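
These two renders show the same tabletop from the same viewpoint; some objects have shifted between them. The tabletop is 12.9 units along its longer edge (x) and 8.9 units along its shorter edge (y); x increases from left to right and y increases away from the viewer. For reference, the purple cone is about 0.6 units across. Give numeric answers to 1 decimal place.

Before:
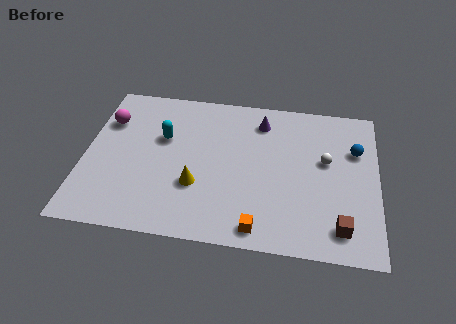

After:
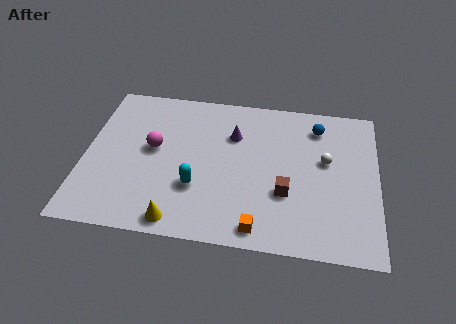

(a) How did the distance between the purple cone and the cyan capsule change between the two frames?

-1.0

The distance was about 4.6 in the first image and 3.6 in the second, so they moved 1.0 units closer together.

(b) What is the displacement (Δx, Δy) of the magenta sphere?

(2.1, -1.4)

The magenta sphere started near (0.9, 6.3) and ended near (3.0, 4.9).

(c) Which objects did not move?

the orange cube and the white sphere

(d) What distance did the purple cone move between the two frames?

1.6

From (7.7, 7.2) to (6.5, 6.2), the purple cone covered √(1.2² + 1.0²) ≈ 1.6 units.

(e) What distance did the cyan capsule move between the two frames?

3.1

The cyan capsule moved from about (3.4, 5.6) to (5.0, 2.9), a distance of √(1.6² + 2.7²) ≈ 3.1.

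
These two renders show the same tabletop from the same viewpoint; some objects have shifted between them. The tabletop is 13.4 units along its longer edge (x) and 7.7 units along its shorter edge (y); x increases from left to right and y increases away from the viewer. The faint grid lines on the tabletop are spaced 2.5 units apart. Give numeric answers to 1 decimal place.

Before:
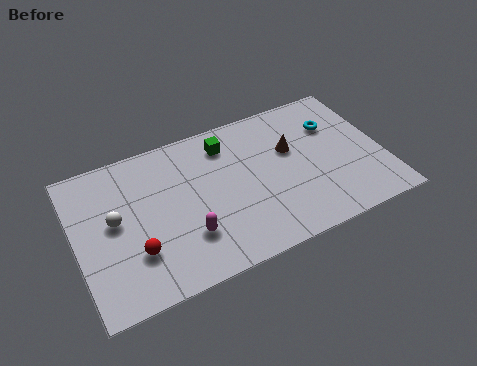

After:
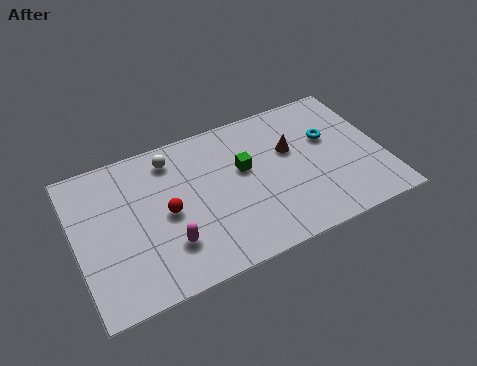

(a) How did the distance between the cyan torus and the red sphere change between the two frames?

-2.2

Before: roughly 9.6 units apart; after: 7.4. That's 2.2 units closer together.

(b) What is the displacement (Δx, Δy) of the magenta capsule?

(-0.8, -0.1)

The magenta capsule started near (4.6, 2.2) and ended near (3.8, 2.1).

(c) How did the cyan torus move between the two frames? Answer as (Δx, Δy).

(-0.3, -0.6)

The cyan torus was at about (11.5, 5.4) and moved to about (11.2, 4.8).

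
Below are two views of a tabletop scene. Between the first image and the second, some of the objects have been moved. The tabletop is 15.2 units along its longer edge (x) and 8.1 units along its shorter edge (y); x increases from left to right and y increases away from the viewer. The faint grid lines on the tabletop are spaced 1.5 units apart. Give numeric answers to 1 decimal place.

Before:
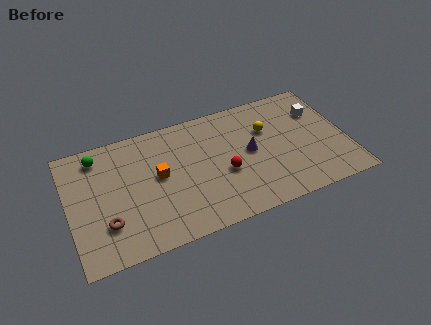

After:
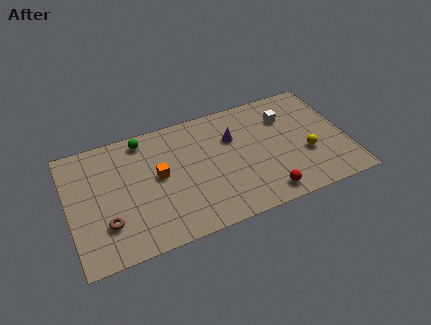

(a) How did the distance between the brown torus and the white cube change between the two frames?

-1.7

They were about 12.5 units apart before and 10.8 after — 1.7 units closer together.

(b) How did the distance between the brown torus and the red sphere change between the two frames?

+2.0

The distance was about 6.6 in the first image and 8.6 in the second, so they moved 2.0 units further apart.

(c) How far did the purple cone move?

1.5

From (9.9, 4.2) to (9.1, 5.5), the purple cone covered √(0.8² + 1.3²) ≈ 1.5 units.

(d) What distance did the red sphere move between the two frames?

3.0

The red sphere moved from about (8.4, 3.3) to (10.4, 1.1), a distance of √(2.0² + 2.2²) ≈ 3.0.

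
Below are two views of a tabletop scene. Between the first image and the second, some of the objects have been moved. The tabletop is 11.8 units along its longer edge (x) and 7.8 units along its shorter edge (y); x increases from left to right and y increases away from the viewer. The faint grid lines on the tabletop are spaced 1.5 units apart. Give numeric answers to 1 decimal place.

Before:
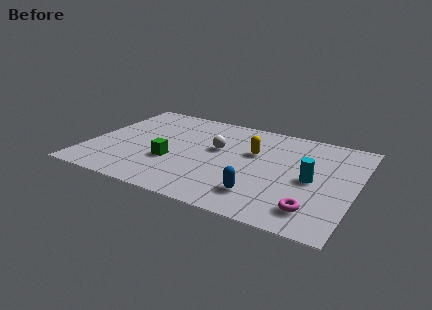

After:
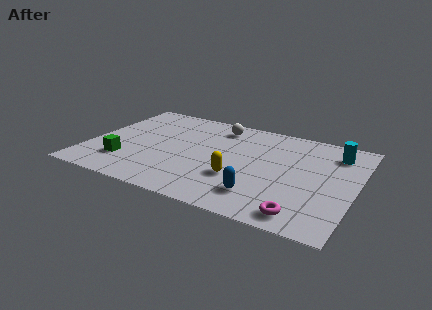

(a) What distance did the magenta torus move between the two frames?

0.6

From (10.2, 1.5) to (9.8, 1.0), the magenta torus covered √(0.4² + 0.5²) ≈ 0.6 units.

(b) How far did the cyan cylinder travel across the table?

2.6

The cyan cylinder was near (9.9, 3.7) before and (10.7, 6.2) after, so it travelled √(0.8² + 2.5²) ≈ 2.6 units.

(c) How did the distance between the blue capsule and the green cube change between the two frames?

+1.9

Before: roughly 4.2 units apart; after: 6.1. That's 1.9 units further apart.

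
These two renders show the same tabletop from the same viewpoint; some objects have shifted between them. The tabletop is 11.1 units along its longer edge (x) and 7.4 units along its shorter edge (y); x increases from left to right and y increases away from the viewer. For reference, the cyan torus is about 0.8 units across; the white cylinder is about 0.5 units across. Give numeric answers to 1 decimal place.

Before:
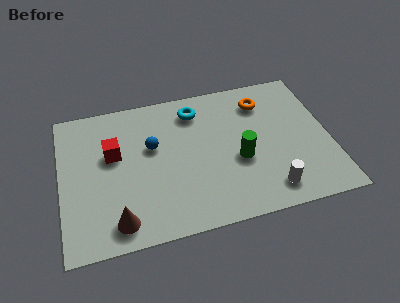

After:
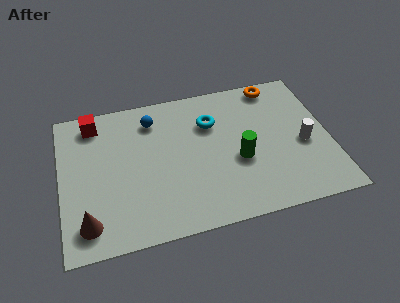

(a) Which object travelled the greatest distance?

the white cylinder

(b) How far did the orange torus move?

1.0

The orange torus was near (8.5, 5.8) before and (9.1, 6.6) after, so it travelled √(0.6² + 0.8²) ≈ 1.0 units.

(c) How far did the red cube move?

1.9

The red cube moved from about (2.2, 4.5) to (1.5, 6.3), a distance of √(0.7² + 1.8²) ≈ 1.9.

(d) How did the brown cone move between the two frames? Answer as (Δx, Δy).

(-1.2, 0.2)

From the two frames, the brown cone sits at roughly (2.2, 1.1) before and (1.0, 1.3) after.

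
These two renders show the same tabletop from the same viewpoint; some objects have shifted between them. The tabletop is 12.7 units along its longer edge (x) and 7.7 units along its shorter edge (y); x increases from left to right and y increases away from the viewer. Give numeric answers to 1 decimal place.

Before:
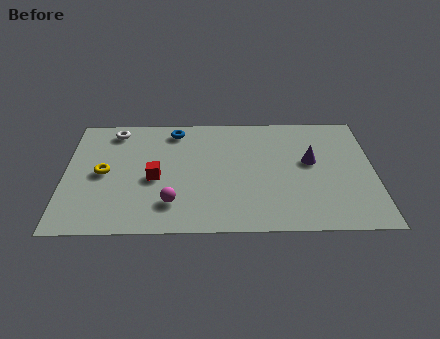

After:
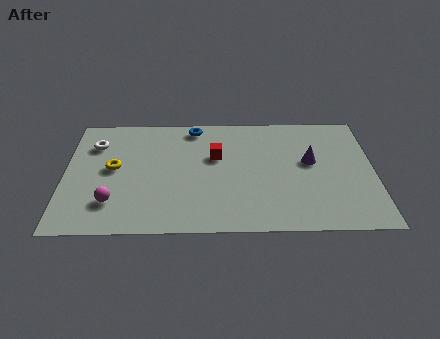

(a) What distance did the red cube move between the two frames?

2.9

The red cube moved from about (3.7, 3.4) to (6.2, 4.8), a distance of √(2.5² + 1.4²) ≈ 2.9.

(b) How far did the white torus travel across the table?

1.2

The white torus moved from about (2.0, 6.6) to (1.2, 5.7), a distance of √(0.8² + 0.9²) ≈ 1.2.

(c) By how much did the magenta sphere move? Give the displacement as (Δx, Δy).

(-2.4, 0.1)

The magenta sphere was at about (4.4, 1.8) and moved to about (2.0, 1.9).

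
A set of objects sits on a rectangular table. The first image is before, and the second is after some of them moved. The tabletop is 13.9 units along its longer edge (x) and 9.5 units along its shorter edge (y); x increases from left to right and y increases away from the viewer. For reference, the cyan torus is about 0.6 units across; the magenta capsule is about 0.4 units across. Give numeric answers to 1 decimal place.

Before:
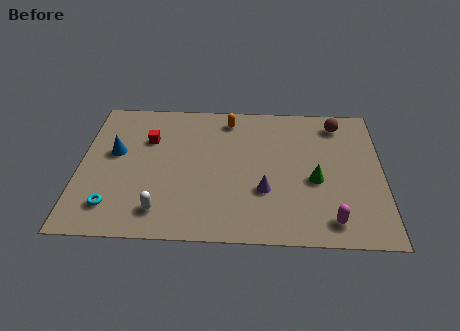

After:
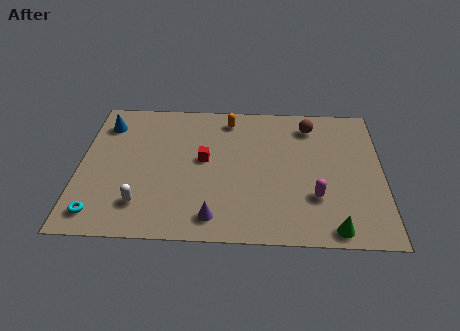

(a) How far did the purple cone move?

2.9

The purple cone moved from about (8.5, 3.2) to (6.2, 1.4), a distance of √(2.3² + 1.8²) ≈ 2.9.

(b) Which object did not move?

the orange capsule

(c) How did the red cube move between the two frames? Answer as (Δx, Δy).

(2.6, -1.3)

The red cube was at about (3.1, 6.5) and moved to about (5.7, 5.2).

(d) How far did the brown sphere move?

1.3

The brown sphere was near (11.9, 8.0) before and (10.6, 7.8) after, so it travelled √(1.3² + 0.2²) ≈ 1.3 units.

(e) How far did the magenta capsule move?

1.7

From (11.5, 1.4) to (10.8, 2.9), the magenta capsule covered √(0.7² + 1.5²) ≈ 1.7 units.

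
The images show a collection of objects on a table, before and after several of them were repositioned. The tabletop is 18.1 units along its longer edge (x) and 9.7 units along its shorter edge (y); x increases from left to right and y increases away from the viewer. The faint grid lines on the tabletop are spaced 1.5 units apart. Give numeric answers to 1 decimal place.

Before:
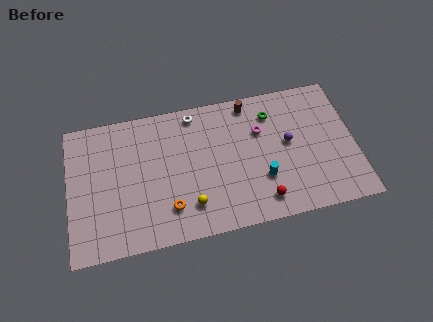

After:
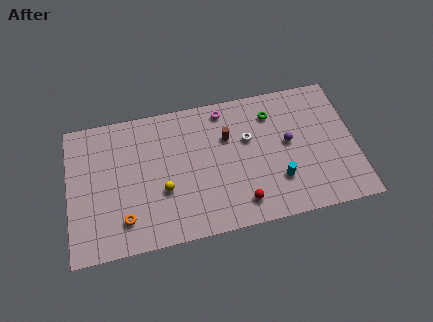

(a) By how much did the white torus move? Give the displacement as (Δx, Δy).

(3.3, -2.5)

The white torus started near (8.1, 8.6) and ended near (11.4, 6.1).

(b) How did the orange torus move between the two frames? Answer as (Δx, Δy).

(-2.8, -0.2)

The orange torus started near (6.2, 2.3) and ended near (3.4, 2.1).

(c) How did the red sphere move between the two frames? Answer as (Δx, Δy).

(-1.3, 0.1)

The red sphere started near (12.0, 1.6) and ended near (10.7, 1.7).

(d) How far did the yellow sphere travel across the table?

2.1

The yellow sphere was near (7.5, 2.2) before and (5.9, 3.6) after, so it travelled √(1.6² + 1.4²) ≈ 2.1 units.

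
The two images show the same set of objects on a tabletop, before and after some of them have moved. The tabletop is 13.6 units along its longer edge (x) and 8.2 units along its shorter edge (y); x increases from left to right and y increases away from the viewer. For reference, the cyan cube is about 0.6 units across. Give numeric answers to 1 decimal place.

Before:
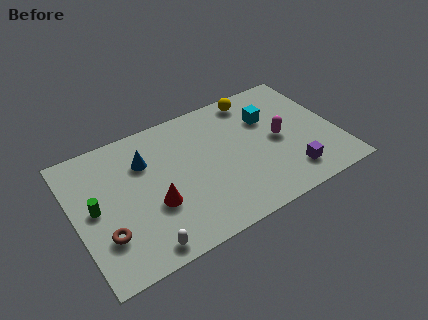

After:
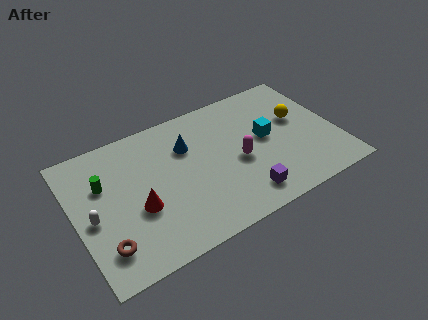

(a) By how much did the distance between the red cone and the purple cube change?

-1.5

Before: roughly 7.0 units apart; after: 5.5. That's 1.5 units closer together.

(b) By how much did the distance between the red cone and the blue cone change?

+1.0

They were about 2.8 units apart before and 3.8 after — 1.0 units further apart.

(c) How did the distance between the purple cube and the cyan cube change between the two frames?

-0.6

They were about 4.0 units apart before and 3.4 after — 0.6 units closer together.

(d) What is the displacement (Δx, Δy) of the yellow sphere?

(2.0, -2.3)

From the two frames, the yellow sphere sits at roughly (9.8, 7.2) before and (11.8, 4.9) after.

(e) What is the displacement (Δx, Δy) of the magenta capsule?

(-2.2, -0.4)

The magenta capsule started near (10.6, 4.0) and ended near (8.4, 3.6).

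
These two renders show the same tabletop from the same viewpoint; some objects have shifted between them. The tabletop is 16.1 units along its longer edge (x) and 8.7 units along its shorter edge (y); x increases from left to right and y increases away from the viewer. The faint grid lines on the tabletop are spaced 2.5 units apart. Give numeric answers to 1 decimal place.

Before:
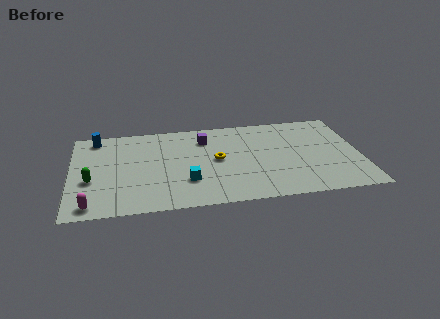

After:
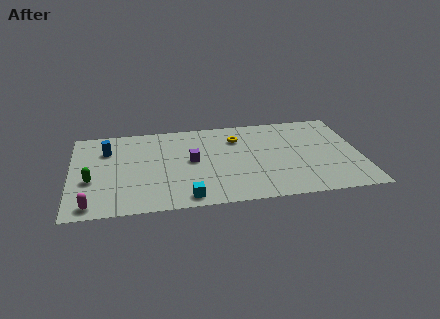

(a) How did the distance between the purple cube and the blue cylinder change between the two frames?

-1.2

The distance was about 6.2 in the first image and 5.0 in the second, so they moved 1.2 units closer together.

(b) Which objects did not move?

the magenta capsule and the green capsule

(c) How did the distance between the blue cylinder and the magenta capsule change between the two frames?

-1.2

Before: roughly 6.6 units apart; after: 5.4. That's 1.2 units closer together.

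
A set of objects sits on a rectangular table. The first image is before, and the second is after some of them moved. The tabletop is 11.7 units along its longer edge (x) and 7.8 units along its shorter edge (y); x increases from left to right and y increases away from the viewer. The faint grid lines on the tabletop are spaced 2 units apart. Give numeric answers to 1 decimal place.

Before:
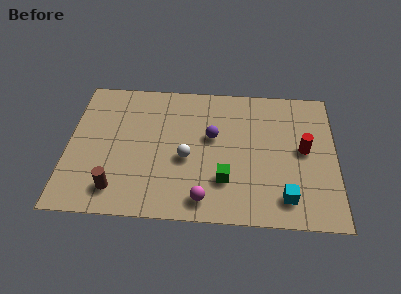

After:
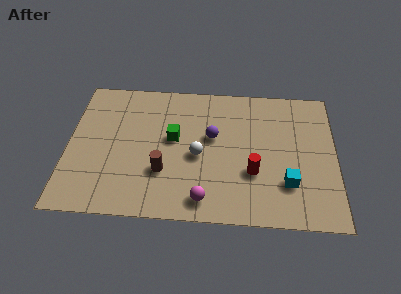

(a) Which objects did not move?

the magenta sphere and the purple sphere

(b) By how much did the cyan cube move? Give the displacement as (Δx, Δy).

(0.1, 0.8)

The cyan cube was at about (9.5, 1.4) and moved to about (9.6, 2.2).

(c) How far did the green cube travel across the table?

3.2

The green cube moved from about (6.9, 2.2) to (4.6, 4.4), a distance of √(2.3² + 2.2²) ≈ 3.2.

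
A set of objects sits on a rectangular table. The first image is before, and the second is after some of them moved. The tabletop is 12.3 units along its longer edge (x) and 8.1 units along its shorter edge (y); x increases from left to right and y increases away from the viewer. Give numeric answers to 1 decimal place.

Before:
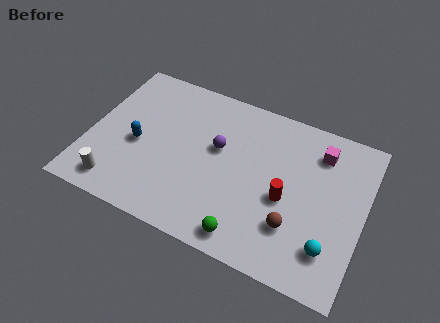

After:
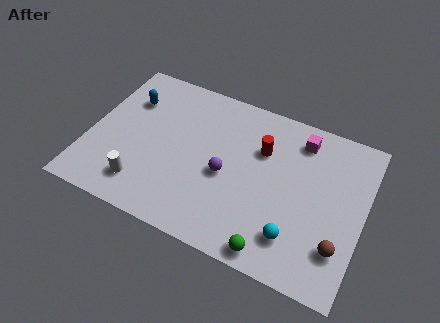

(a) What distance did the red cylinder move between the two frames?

2.4

The red cylinder moved from about (8.9, 3.5) to (7.6, 5.5), a distance of √(1.3² + 2.0²) ≈ 2.4.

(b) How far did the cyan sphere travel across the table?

1.5

The cyan sphere was near (11.0, 1.9) before and (9.5, 1.8) after, so it travelled √(1.5² + 0.1²) ≈ 1.5 units.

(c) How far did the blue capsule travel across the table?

2.3

The blue capsule was near (2.2, 3.6) before and (1.5, 5.8) after, so it travelled √(0.7² + 2.2²) ≈ 2.3 units.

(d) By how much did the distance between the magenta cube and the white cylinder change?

-1.7

The distance was about 10.0 in the first image and 8.3 in the second, so they moved 1.7 units closer together.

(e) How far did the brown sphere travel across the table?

2.0

The brown sphere moved from about (9.4, 2.3) to (11.4, 2.1), a distance of √(2.0² + 0.2²) ≈ 2.0.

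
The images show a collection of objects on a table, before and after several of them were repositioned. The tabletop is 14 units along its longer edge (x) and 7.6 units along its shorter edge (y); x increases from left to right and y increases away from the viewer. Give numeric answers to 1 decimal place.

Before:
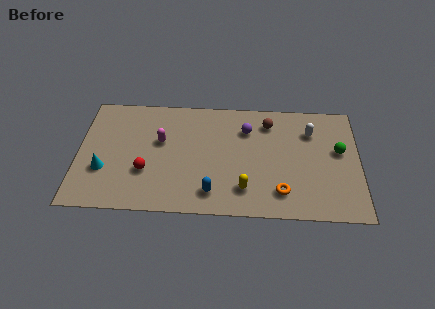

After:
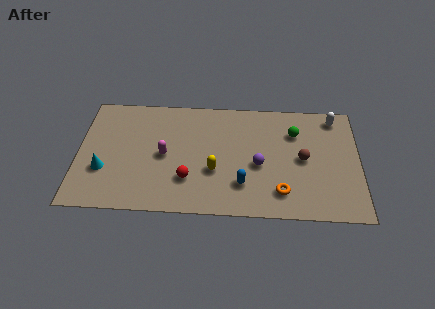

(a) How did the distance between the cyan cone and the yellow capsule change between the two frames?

-1.6

They were about 7.1 units apart before and 5.5 after — 1.6 units closer together.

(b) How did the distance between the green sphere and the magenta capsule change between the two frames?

-2.2

They were about 8.9 units apart before and 6.7 after — 2.2 units closer together.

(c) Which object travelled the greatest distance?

the brown sphere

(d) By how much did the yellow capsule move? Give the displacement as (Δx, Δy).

(-1.5, 1.1)

From the two frames, the yellow capsule sits at roughly (8.3, 1.7) before and (6.8, 2.8) after.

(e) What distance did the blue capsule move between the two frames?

1.6

From (6.7, 1.4) to (8.2, 2.0), the blue capsule covered √(1.5² + 0.6²) ≈ 1.6 units.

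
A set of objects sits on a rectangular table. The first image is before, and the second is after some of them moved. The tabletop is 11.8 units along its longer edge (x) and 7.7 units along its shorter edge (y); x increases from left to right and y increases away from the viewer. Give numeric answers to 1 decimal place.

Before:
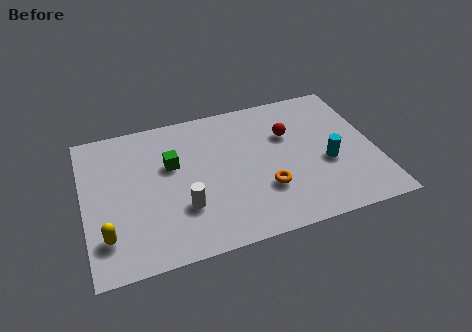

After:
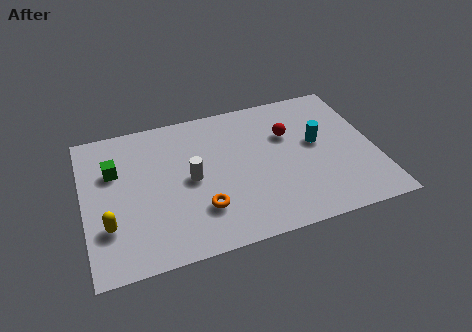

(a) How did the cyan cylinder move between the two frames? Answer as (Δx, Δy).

(-0.3, 1.2)

The cyan cylinder was at about (9.8, 3.1) and moved to about (9.5, 4.3).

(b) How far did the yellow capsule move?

0.5

The yellow capsule was near (0.8, 1.8) before and (0.9, 2.3) after, so it travelled √(0.1² + 0.5²) ≈ 0.5 units.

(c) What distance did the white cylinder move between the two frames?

1.5

The white cylinder moved from about (3.9, 2.4) to (4.3, 3.8), a distance of √(0.4² + 1.4²) ≈ 1.5.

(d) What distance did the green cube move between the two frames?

2.3

From (3.6, 4.8) to (1.3, 5.1), the green cube covered √(2.3² + 0.3²) ≈ 2.3 units.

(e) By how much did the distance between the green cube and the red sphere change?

+2.3

The distance was about 4.8 in the first image and 7.1 in the second, so they moved 2.3 units further apart.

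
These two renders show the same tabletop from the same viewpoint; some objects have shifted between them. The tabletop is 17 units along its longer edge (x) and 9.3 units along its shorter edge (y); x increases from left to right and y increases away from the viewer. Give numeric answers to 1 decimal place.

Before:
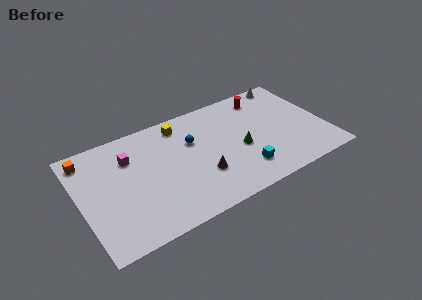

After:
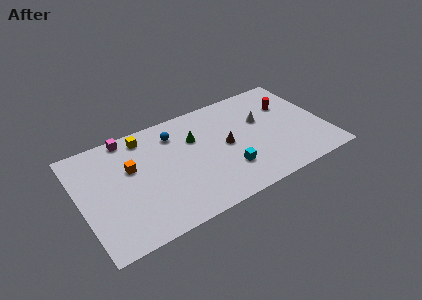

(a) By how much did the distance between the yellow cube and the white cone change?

+0.4

The distance was about 7.9 in the first image and 8.3 in the second, so they moved 0.4 units further apart.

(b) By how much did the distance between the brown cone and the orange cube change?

-2.2

Before: roughly 8.8 units apart; after: 6.6. That's 2.2 units closer together.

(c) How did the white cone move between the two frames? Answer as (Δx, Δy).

(-2.4, -2.7)

The white cone started near (15.2, 8.5) and ended near (12.8, 5.8).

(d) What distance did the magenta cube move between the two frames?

1.8

The magenta cube moved from about (3.6, 6.7) to (3.7, 8.5), a distance of √(0.1² + 1.8²) ≈ 1.8.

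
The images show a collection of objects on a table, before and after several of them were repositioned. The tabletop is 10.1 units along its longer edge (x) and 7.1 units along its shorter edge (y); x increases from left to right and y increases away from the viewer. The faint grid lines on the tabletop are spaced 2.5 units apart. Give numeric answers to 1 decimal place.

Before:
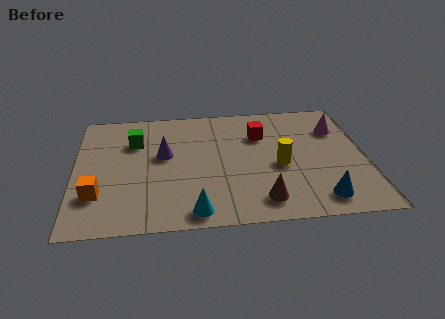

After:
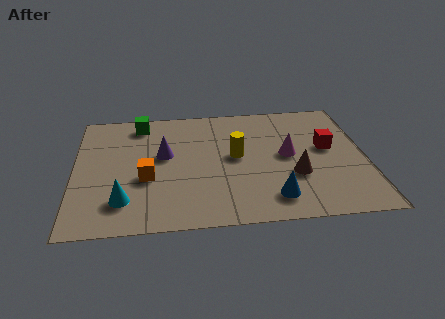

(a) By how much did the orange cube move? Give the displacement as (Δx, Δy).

(1.7, 0.8)

The orange cube started near (0.8, 2.0) and ended near (2.5, 2.8).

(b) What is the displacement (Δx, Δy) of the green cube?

(0.2, 1.1)

The green cube was at about (2.1, 5.0) and moved to about (2.3, 6.1).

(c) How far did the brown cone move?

1.8

From (6.4, 1.2) to (7.6, 2.5), the brown cone covered √(1.2² + 1.3²) ≈ 1.8 units.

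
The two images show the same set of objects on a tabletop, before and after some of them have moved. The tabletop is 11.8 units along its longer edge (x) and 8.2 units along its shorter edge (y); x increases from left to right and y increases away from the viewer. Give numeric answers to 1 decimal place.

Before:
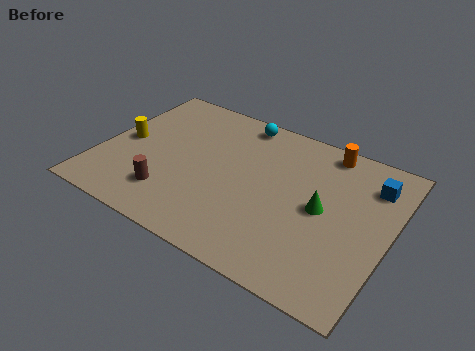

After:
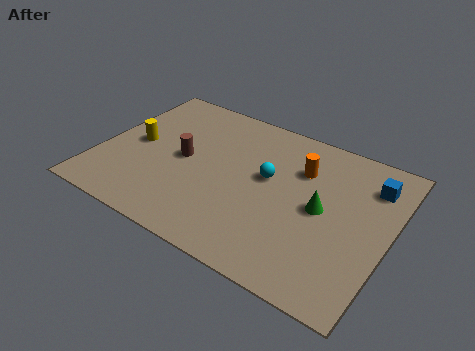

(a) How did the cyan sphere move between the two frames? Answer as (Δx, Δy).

(1.6, -2.6)

The cyan sphere started near (5.2, 7.3) and ended near (6.8, 4.7).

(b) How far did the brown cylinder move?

2.2

The brown cylinder moved from about (3.2, 1.9) to (3.4, 4.1), a distance of √(0.2² + 2.2²) ≈ 2.2.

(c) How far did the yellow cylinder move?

0.5

The yellow cylinder moved from about (0.9, 4.0) to (1.4, 4.1), a distance of √(0.5² + 0.1²) ≈ 0.5.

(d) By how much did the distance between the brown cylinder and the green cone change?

-0.6

They were about 6.3 units apart before and 5.7 after — 0.6 units closer together.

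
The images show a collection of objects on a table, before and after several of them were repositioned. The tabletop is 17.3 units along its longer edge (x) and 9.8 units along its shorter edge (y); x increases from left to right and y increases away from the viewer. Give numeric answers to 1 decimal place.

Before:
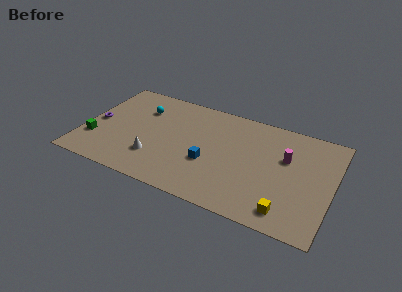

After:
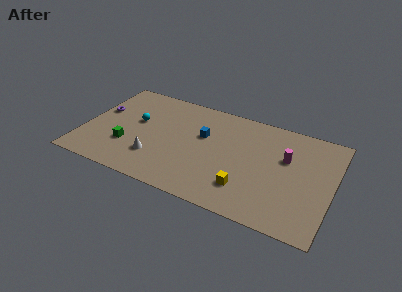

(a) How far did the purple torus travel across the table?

1.2

From (0.8, 4.7) to (0.9, 5.9), the purple torus covered √(0.1² + 1.2²) ≈ 1.2 units.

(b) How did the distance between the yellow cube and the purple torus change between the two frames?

-2.8

They were about 14.1 units apart before and 11.3 after — 2.8 units closer together.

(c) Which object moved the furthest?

the yellow cube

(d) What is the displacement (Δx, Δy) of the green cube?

(2.3, 0.2)

From the two frames, the green cube sits at roughly (0.9, 2.9) before and (3.2, 3.1) after.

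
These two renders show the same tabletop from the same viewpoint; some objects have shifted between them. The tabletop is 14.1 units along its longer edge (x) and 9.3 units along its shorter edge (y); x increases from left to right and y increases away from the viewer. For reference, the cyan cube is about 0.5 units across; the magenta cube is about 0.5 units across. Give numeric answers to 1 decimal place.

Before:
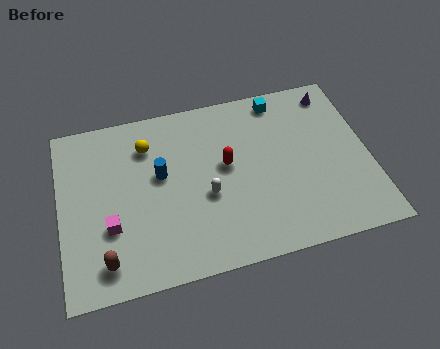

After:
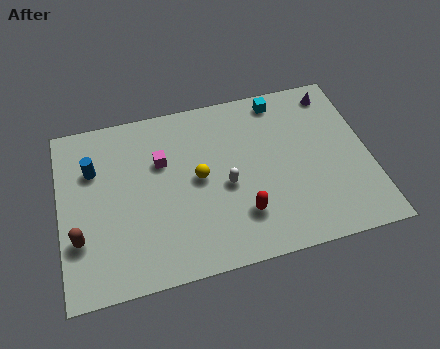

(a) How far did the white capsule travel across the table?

0.9

The white capsule moved from about (6.6, 3.8) to (7.5, 4.1), a distance of √(0.9² + 0.3²) ≈ 0.9.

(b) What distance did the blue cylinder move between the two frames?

3.2

From (4.6, 5.4) to (1.6, 6.4), the blue cylinder covered √(3.0² + 1.0²) ≈ 3.2 units.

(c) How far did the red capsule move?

2.8

From (7.6, 5.2) to (8.1, 2.4), the red capsule covered √(0.5² + 2.8²) ≈ 2.8 units.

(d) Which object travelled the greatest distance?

the magenta cube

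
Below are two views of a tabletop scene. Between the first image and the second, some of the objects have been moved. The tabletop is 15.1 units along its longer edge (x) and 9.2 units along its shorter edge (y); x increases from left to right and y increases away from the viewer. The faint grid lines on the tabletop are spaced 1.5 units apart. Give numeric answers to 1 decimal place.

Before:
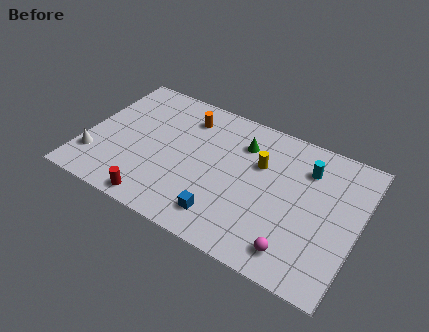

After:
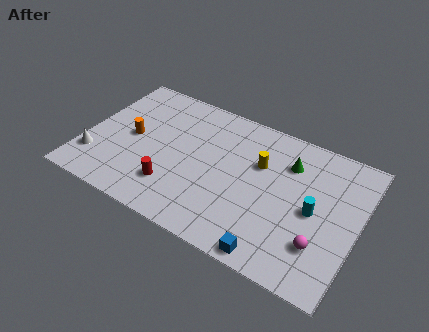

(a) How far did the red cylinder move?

1.6

The red cylinder was near (4.5, 0.9) before and (5.2, 2.3) after, so it travelled √(0.7² + 1.4²) ≈ 1.6 units.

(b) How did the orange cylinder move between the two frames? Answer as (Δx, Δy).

(-2.7, -2.7)

The orange cylinder was at about (5.2, 7.3) and moved to about (2.5, 4.6).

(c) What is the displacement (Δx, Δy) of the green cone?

(2.6, -0.1)

The green cone was at about (8.4, 6.9) and moved to about (11.0, 6.8).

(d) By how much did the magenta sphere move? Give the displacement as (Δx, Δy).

(1.2, 1.0)

From the two frames, the magenta sphere sits at roughly (12.1, 1.5) before and (13.3, 2.5) after.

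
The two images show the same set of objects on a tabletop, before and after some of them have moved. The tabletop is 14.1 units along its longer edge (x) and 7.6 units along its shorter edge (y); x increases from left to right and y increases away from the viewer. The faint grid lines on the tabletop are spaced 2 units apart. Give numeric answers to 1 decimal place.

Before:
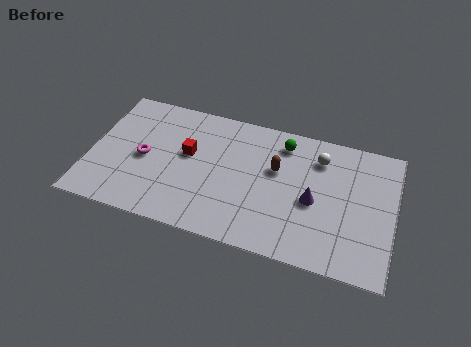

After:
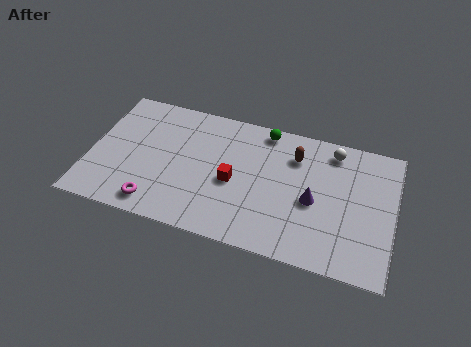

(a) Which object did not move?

the purple cone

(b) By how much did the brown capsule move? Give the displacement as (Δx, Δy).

(0.8, 1.0)

The brown capsule started near (8.6, 4.7) and ended near (9.4, 5.7).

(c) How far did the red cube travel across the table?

2.4

From (4.5, 4.4) to (6.7, 3.4), the red cube covered √(2.2² + 1.0²) ≈ 2.4 units.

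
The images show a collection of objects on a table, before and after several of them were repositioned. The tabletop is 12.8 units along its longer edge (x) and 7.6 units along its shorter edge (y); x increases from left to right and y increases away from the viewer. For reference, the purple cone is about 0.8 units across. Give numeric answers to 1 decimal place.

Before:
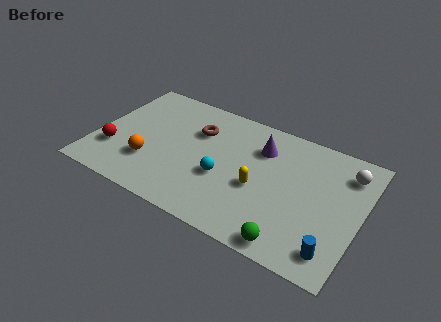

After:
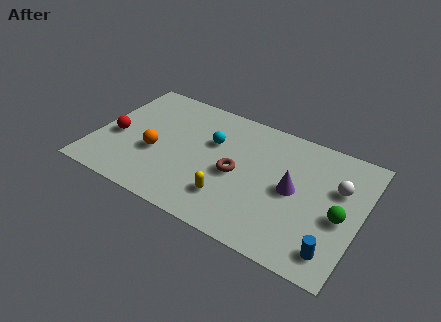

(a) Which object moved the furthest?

the green sphere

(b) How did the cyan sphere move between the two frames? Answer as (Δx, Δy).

(-0.8, 1.9)

From the two frames, the cyan sphere sits at roughly (6.3, 3.0) before and (5.5, 4.9) after.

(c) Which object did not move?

the blue cylinder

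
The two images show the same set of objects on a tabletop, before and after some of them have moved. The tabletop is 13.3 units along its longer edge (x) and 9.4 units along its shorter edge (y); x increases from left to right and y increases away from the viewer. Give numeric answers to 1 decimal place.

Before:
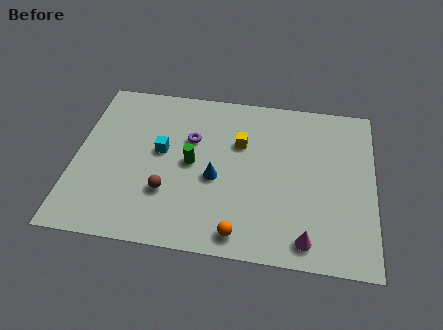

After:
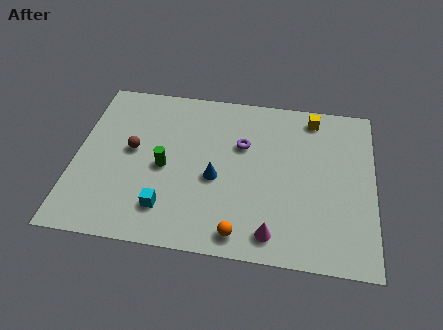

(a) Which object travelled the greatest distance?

the yellow cube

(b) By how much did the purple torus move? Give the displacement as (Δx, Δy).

(2.3, 0.0)

The purple torus started near (5.1, 6.1) and ended near (7.4, 6.1).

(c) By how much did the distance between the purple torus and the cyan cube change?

+3.6

They were about 1.6 units apart before and 5.2 after — 3.6 units further apart.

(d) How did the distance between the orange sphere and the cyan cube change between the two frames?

-2.1

They were about 5.5 units apart before and 3.4 after — 2.1 units closer together.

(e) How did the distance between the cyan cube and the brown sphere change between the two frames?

+1.2

The distance was about 2.3 in the first image and 3.5 in the second, so they moved 1.2 units further apart.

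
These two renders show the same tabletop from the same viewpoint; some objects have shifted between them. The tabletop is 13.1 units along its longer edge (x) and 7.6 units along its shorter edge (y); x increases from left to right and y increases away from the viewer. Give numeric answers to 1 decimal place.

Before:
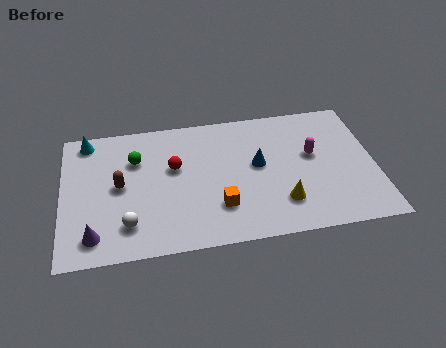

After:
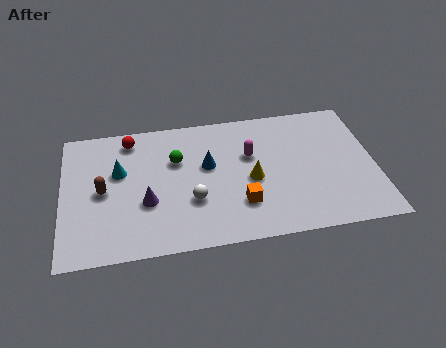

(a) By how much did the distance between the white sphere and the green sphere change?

-1.1

Before: roughly 3.6 units apart; after: 2.5. That's 1.1 units closer together.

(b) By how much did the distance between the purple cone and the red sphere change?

-1.0

The distance was about 4.7 in the first image and 3.7 in the second, so they moved 1.0 units closer together.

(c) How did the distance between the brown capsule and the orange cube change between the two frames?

+1.4

They were about 4.5 units apart before and 5.9 after — 1.4 units further apart.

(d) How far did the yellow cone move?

1.9

The yellow cone was near (9.1, 1.9) before and (7.9, 3.4) after, so it travelled √(1.2² + 1.5²) ≈ 1.9 units.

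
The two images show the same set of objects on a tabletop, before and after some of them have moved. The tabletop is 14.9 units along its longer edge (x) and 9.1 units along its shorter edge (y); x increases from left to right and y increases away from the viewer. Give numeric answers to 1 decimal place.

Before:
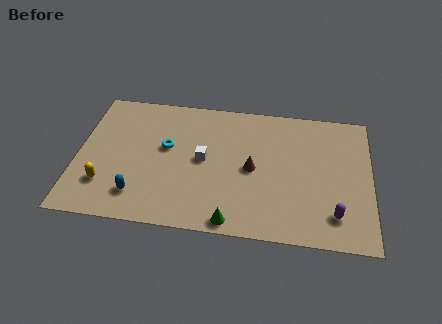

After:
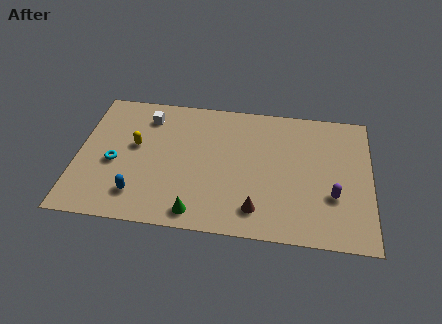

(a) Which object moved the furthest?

the white cube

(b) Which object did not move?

the blue capsule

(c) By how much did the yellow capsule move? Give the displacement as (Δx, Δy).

(1.4, 2.8)

The yellow capsule started near (1.5, 2.4) and ended near (2.9, 5.2).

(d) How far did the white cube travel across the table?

4.0

The white cube was near (6.4, 4.7) before and (3.4, 7.3) after, so it travelled √(3.0² + 2.6²) ≈ 4.0 units.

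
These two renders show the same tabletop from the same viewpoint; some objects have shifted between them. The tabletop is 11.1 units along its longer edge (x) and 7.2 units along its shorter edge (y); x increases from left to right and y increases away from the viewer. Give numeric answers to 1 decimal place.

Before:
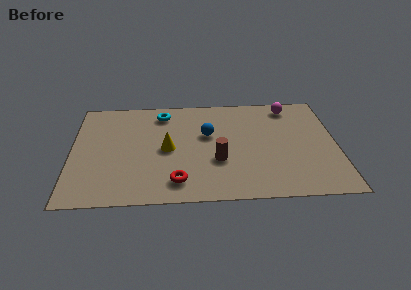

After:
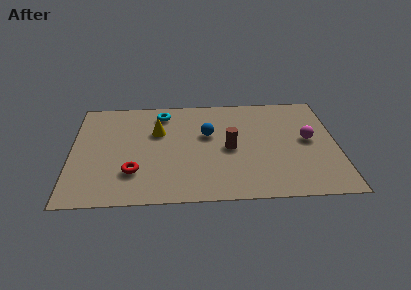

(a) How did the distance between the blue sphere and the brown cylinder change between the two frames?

-0.5

The distance was about 1.8 in the first image and 1.3 in the second, so they moved 0.5 units closer together.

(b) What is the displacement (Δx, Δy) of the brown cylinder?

(0.5, 0.8)

The brown cylinder was at about (6.1, 2.6) and moved to about (6.6, 3.4).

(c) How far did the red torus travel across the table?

1.9

The red torus was near (4.4, 1.3) before and (2.6, 2.0) after, so it travelled √(1.8² + 0.7²) ≈ 1.9 units.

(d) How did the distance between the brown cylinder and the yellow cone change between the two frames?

+1.0

They were about 2.3 units apart before and 3.3 after — 1.0 units further apart.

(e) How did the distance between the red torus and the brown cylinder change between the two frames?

+2.1

The distance was about 2.1 in the first image and 4.2 in the second, so they moved 2.1 units further apart.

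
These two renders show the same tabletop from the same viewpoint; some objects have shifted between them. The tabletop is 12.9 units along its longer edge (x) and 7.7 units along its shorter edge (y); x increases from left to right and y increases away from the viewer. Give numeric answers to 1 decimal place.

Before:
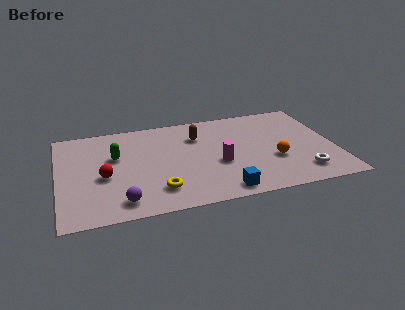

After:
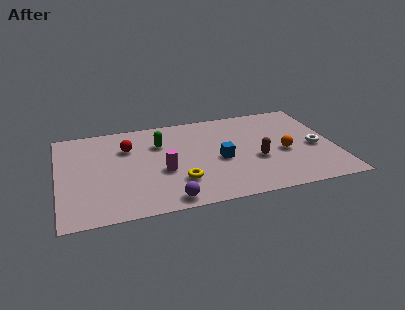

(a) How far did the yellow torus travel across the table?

1.1

The yellow torus moved from about (4.5, 1.7) to (5.5, 2.1), a distance of √(1.0² + 0.4²) ≈ 1.1.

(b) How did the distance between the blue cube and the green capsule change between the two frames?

-2.7

They were about 6.1 units apart before and 3.4 after — 2.7 units closer together.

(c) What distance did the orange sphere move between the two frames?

0.7

The orange sphere was near (10.0, 2.8) before and (10.5, 3.3) after, so it travelled √(0.5² + 0.5²) ≈ 0.7 units.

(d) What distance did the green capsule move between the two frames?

2.2

The green capsule moved from about (2.7, 4.8) to (4.8, 5.4), a distance of √(2.1² + 0.6²) ≈ 2.2.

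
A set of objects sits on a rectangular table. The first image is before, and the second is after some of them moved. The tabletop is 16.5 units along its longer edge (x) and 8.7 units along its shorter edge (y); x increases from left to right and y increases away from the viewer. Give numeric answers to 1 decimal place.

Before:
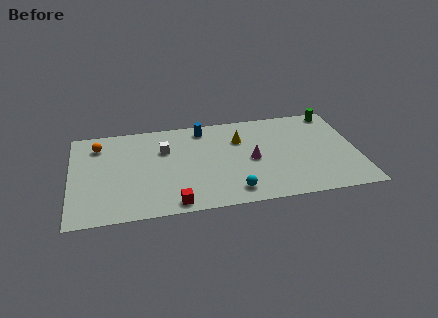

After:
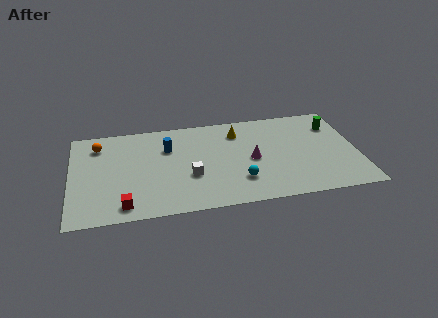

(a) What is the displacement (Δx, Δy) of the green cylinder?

(-0.1, -1.3)

The green cylinder started near (15.4, 7.8) and ended near (15.3, 6.5).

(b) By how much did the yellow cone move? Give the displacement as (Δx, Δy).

(-0.1, 0.7)

The yellow cone was at about (9.8, 6.1) and moved to about (9.7, 6.8).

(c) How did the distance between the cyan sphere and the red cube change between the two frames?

+3.3

Before: roughly 3.4 units apart; after: 6.7. That's 3.3 units further apart.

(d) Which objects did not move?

the magenta cone and the orange sphere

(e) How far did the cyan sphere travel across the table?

1.0

The cyan sphere moved from about (9.2, 1.4) to (9.6, 2.3), a distance of √(0.4² + 0.9²) ≈ 1.0.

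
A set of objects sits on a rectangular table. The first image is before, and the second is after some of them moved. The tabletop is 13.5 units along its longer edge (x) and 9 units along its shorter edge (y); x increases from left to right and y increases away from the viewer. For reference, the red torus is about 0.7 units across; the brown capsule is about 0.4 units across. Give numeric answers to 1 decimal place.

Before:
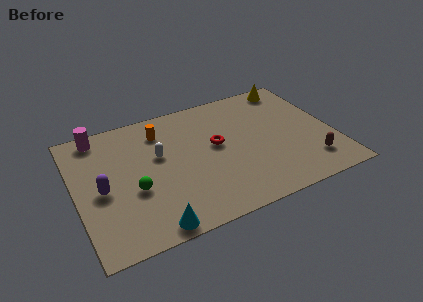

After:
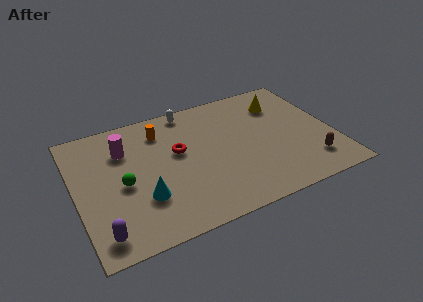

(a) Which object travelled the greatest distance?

the white capsule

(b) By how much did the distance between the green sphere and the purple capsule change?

+1.4

They were about 1.7 units apart before and 3.1 after — 1.4 units further apart.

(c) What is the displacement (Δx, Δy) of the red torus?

(-2.0, 0.3)

From the two frames, the red torus sits at roughly (7.4, 5.0) before and (5.4, 5.3) after.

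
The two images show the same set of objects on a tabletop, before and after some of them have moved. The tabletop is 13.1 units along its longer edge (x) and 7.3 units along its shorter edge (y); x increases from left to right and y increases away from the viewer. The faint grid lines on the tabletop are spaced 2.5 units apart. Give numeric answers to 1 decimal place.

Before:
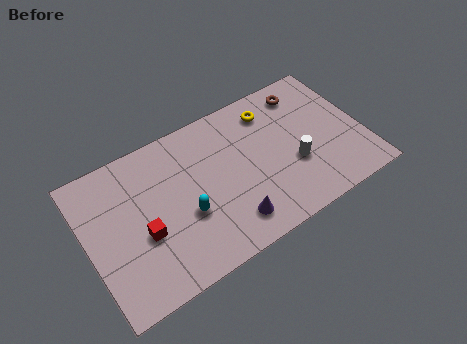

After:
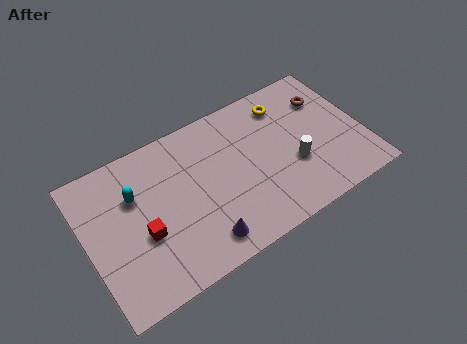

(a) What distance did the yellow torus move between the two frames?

0.7

From (9.1, 5.9) to (9.8, 5.9), the yellow torus covered √(0.7² + 0.0²) ≈ 0.7 units.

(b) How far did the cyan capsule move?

3.0

From (4.5, 2.8) to (2.4, 4.9), the cyan capsule covered √(2.1² + 2.1²) ≈ 3.0 units.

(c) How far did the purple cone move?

1.4

From (6.4, 1.4) to (5.0, 1.2), the purple cone covered √(1.4² + 0.2²) ≈ 1.4 units.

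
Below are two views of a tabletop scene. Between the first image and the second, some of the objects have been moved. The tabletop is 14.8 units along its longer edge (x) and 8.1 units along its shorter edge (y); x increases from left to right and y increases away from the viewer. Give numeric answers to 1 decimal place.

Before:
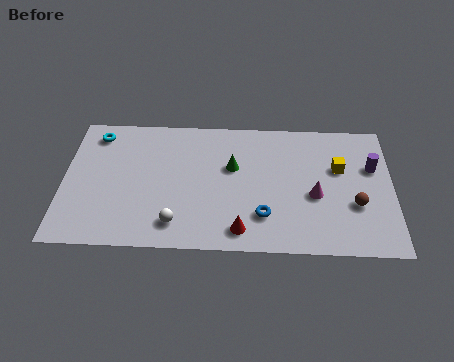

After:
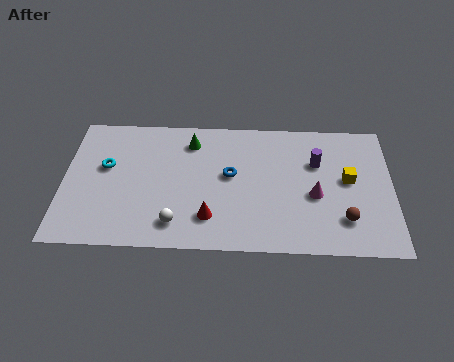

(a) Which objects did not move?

the white sphere and the magenta cone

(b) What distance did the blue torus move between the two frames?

2.8

From (9.0, 2.1) to (7.5, 4.5), the blue torus covered √(1.5² + 2.4²) ≈ 2.8 units.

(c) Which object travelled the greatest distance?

the blue torus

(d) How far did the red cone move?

1.6

From (8.0, 1.2) to (6.6, 1.9), the red cone covered √(1.4² + 0.7²) ≈ 1.6 units.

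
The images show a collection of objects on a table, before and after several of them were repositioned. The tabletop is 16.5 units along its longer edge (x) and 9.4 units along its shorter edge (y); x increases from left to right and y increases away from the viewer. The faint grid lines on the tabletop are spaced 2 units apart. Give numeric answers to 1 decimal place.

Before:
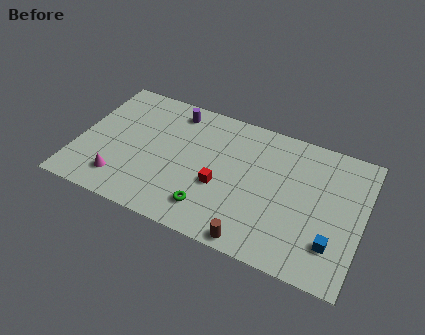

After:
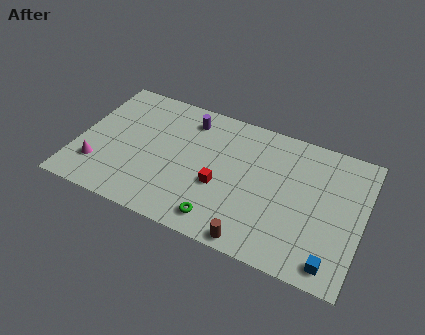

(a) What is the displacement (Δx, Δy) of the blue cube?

(0.1, -1.2)

From the two frames, the blue cube sits at roughly (15.0, 2.4) before and (15.1, 1.2) after.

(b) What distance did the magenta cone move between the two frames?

1.5

From (2.8, 1.9) to (1.4, 2.4), the magenta cone covered √(1.4² + 0.5²) ≈ 1.5 units.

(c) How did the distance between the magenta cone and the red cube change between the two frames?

+1.2

They were about 5.9 units apart before and 7.1 after — 1.2 units further apart.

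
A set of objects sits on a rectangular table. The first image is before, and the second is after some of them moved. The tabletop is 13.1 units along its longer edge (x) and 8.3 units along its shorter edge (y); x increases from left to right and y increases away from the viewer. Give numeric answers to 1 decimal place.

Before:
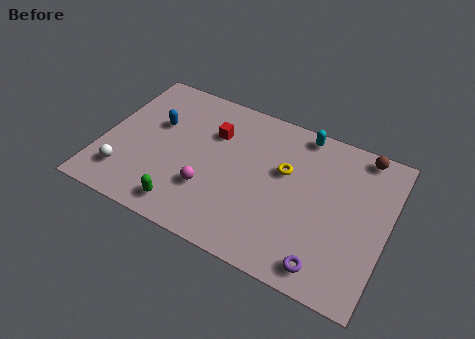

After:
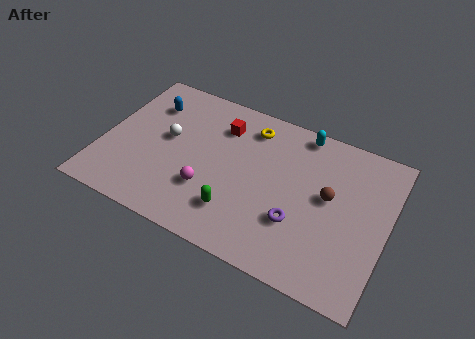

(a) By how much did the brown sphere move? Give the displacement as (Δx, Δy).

(-1.2, -2.9)

From the two frames, the brown sphere sits at roughly (11.6, 7.5) before and (10.4, 4.6) after.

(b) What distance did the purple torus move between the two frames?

2.2

The purple torus was near (10.7, 1.1) before and (9.2, 2.7) after, so it travelled √(1.5² + 1.6²) ≈ 2.2 units.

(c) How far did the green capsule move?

2.4

From (4.2, 1.2) to (6.5, 2.0), the green capsule covered √(2.3² + 0.8²) ≈ 2.4 units.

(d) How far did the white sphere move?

3.2

The white sphere was near (1.3, 1.8) before and (2.9, 4.6) after, so it travelled √(1.6² + 2.8²) ≈ 3.2 units.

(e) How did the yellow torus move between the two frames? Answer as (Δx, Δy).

(-1.8, 1.7)

The yellow torus started near (8.3, 5.1) and ended near (6.5, 6.8).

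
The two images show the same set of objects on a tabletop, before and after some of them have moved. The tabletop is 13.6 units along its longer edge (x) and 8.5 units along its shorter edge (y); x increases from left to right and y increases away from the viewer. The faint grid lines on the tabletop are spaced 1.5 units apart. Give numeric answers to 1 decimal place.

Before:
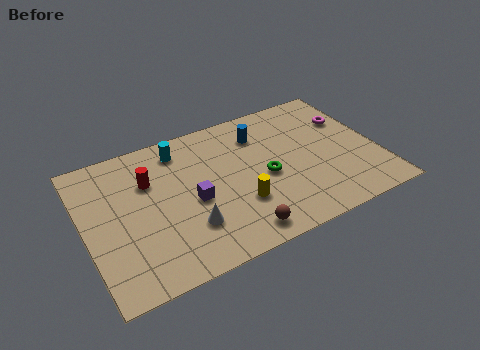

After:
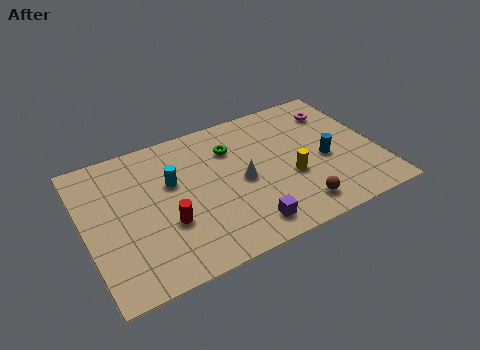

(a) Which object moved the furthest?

the blue cylinder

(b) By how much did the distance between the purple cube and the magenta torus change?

-0.6

They were about 8.0 units apart before and 7.4 after — 0.6 units closer together.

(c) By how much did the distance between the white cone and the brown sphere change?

+0.9

The distance was about 2.5 in the first image and 3.4 in the second, so they moved 0.9 units further apart.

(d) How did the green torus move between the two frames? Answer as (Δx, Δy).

(-1.3, 2.4)

From the two frames, the green torus sits at roughly (8.3, 3.8) before and (7.0, 6.2) after.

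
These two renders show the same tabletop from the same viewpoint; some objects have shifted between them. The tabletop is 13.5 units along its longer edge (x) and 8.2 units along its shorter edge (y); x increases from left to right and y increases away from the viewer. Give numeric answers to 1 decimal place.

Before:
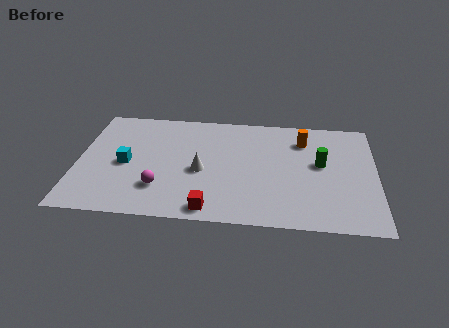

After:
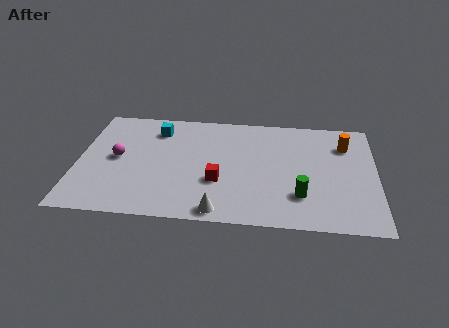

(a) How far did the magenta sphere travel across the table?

2.8

From (3.8, 2.2) to (1.8, 4.2), the magenta sphere covered √(2.0² + 2.0²) ≈ 2.8 units.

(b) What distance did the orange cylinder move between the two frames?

1.9

The orange cylinder was near (10.2, 6.3) before and (12.1, 6.1) after, so it travelled √(1.9² + 0.2²) ≈ 1.9 units.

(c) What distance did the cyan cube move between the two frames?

3.0

The cyan cube moved from about (2.2, 3.8) to (3.5, 6.5), a distance of √(1.3² + 2.7²) ≈ 3.0.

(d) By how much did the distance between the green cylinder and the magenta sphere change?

+0.9

Before: roughly 7.6 units apart; after: 8.5. That's 0.9 units further apart.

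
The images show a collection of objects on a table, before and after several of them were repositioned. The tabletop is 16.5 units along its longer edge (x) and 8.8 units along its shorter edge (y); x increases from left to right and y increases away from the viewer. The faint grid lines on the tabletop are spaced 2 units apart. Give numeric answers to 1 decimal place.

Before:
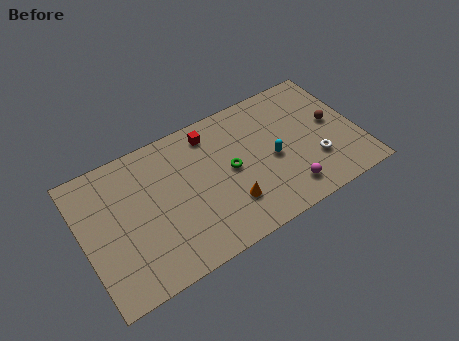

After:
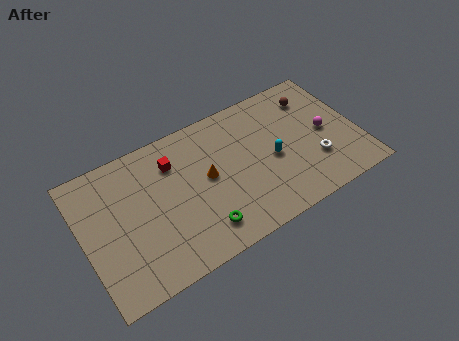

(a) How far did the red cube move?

2.5

From (8.0, 7.4) to (5.6, 6.6), the red cube covered √(2.4² + 0.8²) ≈ 2.5 units.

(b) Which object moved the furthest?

the magenta sphere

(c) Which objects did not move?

the white torus and the cyan capsule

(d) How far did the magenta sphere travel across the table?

3.9

The magenta sphere was near (11.8, 1.6) before and (14.6, 4.3) after, so it travelled √(2.8² + 2.7²) ≈ 3.9 units.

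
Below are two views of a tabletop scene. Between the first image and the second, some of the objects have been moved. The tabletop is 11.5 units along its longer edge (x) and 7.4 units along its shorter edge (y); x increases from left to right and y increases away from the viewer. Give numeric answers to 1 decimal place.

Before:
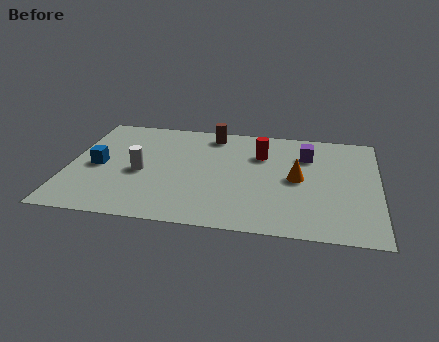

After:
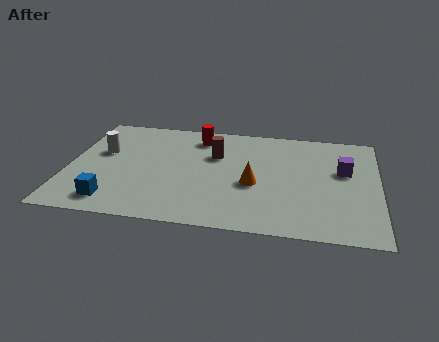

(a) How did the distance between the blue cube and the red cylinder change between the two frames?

-0.5

The distance was about 6.2 in the first image and 5.7 in the second, so they moved 0.5 units closer together.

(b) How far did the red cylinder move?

2.6

The red cylinder moved from about (7.1, 5.2) to (4.7, 6.1), a distance of √(2.4² + 0.9²) ≈ 2.6.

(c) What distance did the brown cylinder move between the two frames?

1.5

The brown cylinder moved from about (5.2, 6.4) to (5.4, 4.9), a distance of √(0.2² + 1.5²) ≈ 1.5.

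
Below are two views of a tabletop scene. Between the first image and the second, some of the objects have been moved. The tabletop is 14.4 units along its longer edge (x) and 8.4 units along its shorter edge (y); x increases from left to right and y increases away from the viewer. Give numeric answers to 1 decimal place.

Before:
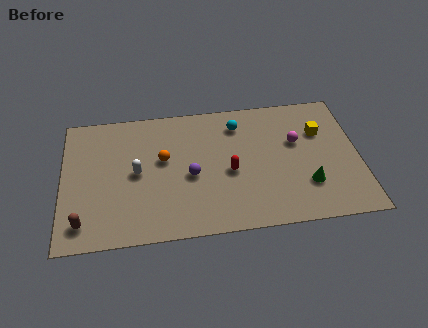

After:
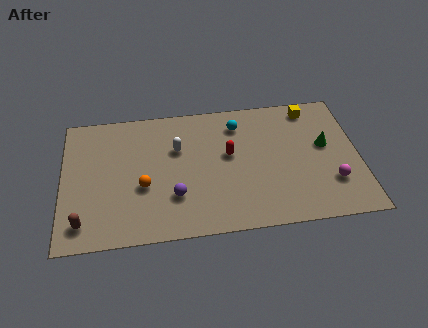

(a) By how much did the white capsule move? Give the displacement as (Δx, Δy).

(2.0, 1.3)

The white capsule was at about (3.6, 4.2) and moved to about (5.6, 5.5).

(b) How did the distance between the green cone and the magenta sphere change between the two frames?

-0.4

Before: roughly 2.8 units apart; after: 2.4. That's 0.4 units closer together.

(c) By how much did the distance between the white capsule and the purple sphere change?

+0.4

Before: roughly 2.6 units apart; after: 3.0. That's 0.4 units further apart.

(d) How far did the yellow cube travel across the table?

1.6

The yellow cube was near (12.6, 5.7) before and (12.2, 7.3) after, so it travelled √(0.4² + 1.6²) ≈ 1.6 units.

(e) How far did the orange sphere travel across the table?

1.9

The orange sphere was near (4.9, 4.9) before and (3.9, 3.3) after, so it travelled √(1.0² + 1.6²) ≈ 1.9 units.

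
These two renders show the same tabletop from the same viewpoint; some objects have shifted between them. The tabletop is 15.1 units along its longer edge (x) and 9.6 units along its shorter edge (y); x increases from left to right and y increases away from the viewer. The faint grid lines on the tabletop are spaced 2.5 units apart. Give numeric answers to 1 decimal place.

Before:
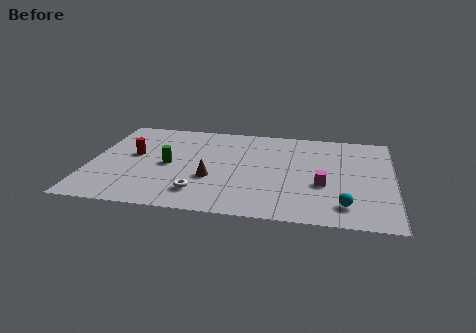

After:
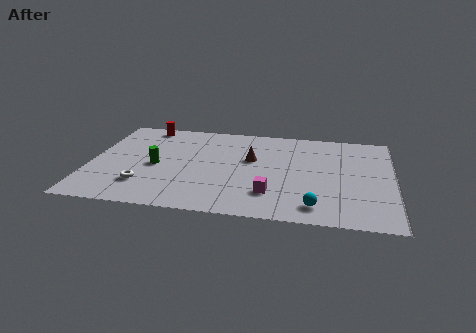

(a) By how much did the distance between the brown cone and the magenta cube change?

-1.9

They were about 5.5 units apart before and 3.6 after — 1.9 units closer together.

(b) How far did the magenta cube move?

2.8

From (11.6, 3.7) to (9.1, 2.4), the magenta cube covered √(2.5² + 1.3²) ≈ 2.8 units.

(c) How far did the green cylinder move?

0.6

The green cylinder was near (3.9, 4.6) before and (3.3, 4.4) after, so it travelled √(0.6² + 0.2²) ≈ 0.6 units.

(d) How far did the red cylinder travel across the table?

3.2

From (2.1, 5.4) to (2.5, 8.6), the red cylinder covered √(0.4² + 3.2²) ≈ 3.2 units.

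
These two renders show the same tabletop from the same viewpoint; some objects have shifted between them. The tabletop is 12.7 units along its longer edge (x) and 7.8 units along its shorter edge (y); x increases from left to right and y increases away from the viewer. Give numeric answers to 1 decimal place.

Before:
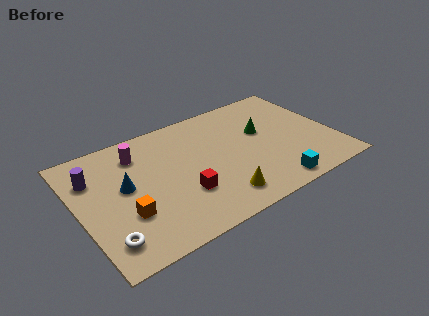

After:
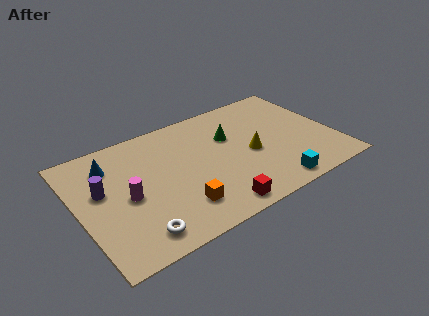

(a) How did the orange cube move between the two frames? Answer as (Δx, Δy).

(2.5, -0.8)

The orange cube started near (2.1, 2.6) and ended near (4.6, 1.8).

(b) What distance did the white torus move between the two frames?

1.4

The white torus was near (1.0, 1.5) before and (2.4, 1.2) after, so it travelled √(1.4² + 0.3²) ≈ 1.4 units.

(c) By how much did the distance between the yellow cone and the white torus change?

+1.0

They were about 5.5 units apart before and 6.5 after — 1.0 units further apart.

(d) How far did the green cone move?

1.6

From (9.3, 4.7) to (7.7, 5.1), the green cone covered √(1.6² + 0.4²) ≈ 1.6 units.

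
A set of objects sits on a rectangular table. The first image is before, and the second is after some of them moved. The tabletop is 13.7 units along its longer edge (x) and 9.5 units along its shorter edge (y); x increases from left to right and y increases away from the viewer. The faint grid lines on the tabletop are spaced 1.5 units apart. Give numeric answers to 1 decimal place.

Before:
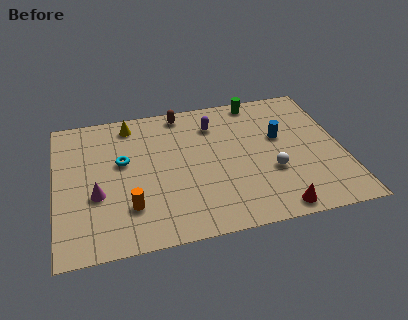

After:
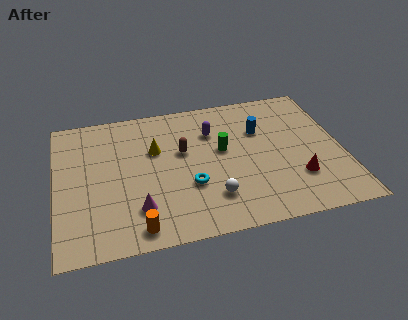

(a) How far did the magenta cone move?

2.3

From (1.9, 3.6) to (3.8, 2.3), the magenta cone covered √(1.9² + 1.3²) ≈ 2.3 units.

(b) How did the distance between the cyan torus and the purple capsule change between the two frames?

-1.1

Before: roughly 4.8 units apart; after: 3.7. That's 1.1 units closer together.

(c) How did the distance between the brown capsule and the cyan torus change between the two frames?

-1.8

Before: roughly 4.2 units apart; after: 2.4. That's 1.8 units closer together.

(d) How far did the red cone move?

2.2

The red cone moved from about (10.2, 0.9) to (11.4, 2.7), a distance of √(1.2² + 1.8²) ≈ 2.2.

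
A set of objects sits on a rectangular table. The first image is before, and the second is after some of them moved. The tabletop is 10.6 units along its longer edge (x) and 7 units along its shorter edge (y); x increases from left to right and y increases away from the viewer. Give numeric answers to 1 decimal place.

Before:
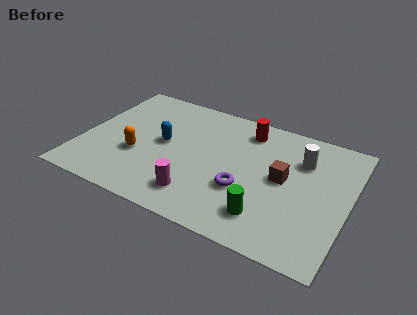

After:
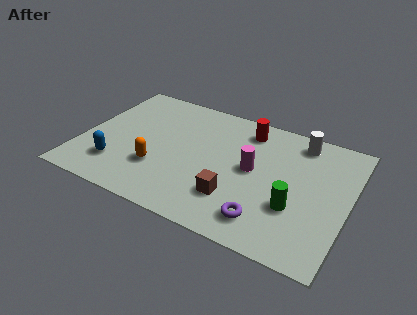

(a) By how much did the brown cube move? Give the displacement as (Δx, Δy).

(-1.7, -1.8)

From the two frames, the brown cube sits at roughly (8.0, 3.7) before and (6.3, 1.9) after.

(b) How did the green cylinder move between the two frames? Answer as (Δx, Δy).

(1.0, 0.9)

The green cylinder was at about (7.6, 1.5) and moved to about (8.6, 2.4).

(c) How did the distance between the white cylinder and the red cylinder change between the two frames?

-0.3

Before: roughly 2.4 units apart; after: 2.1. That's 0.3 units closer together.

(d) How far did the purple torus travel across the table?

1.6

The purple torus moved from about (6.6, 2.5) to (7.6, 1.3), a distance of √(1.0² + 1.2²) ≈ 1.6.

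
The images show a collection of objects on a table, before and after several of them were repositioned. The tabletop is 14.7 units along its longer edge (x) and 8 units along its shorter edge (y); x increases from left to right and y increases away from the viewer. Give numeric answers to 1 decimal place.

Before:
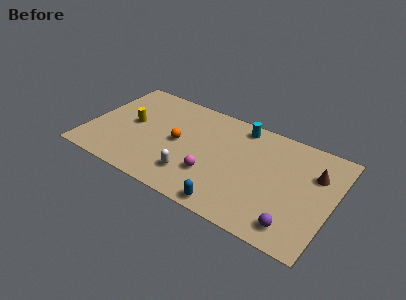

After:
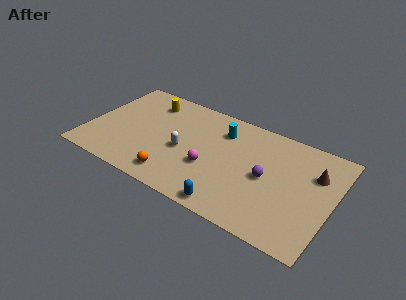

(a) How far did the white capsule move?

1.8

From (6.6, 1.9) to (5.8, 3.5), the white capsule covered √(0.8² + 1.6²) ≈ 1.8 units.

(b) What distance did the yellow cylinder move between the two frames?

2.3

The yellow cylinder was near (2.5, 4.2) before and (3.2, 6.4) after, so it travelled √(0.7² + 2.2²) ≈ 2.3 units.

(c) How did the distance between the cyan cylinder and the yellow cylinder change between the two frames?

-2.3

They were about 6.9 units apart before and 4.6 after — 2.3 units closer together.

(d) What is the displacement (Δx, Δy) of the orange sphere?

(0.2, -2.7)

From the two frames, the orange sphere sits at roughly (5.4, 4.0) before and (5.6, 1.3) after.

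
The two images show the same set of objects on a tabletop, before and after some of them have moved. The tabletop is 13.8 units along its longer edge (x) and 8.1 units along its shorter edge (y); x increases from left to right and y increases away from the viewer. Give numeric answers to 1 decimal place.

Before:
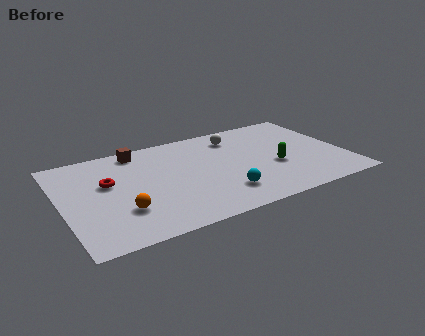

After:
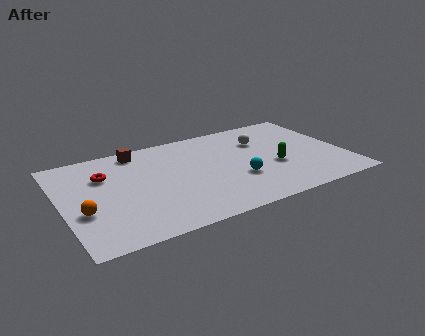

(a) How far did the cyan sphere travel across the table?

1.3

The cyan sphere was near (7.5, 1.9) before and (8.4, 2.8) after, so it travelled √(0.9² + 0.9²) ≈ 1.3 units.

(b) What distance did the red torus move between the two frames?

0.7

From (2.3, 4.9) to (2.2, 5.6), the red torus covered √(0.1² + 0.7²) ≈ 0.7 units.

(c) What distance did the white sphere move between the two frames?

1.4

The white sphere moved from about (8.8, 6.5) to (10.0, 5.7), a distance of √(1.2² + 0.8²) ≈ 1.4.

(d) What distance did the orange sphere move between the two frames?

1.9

The orange sphere was near (2.7, 2.4) before and (0.9, 3.0) after, so it travelled √(1.8² + 0.6²) ≈ 1.9 units.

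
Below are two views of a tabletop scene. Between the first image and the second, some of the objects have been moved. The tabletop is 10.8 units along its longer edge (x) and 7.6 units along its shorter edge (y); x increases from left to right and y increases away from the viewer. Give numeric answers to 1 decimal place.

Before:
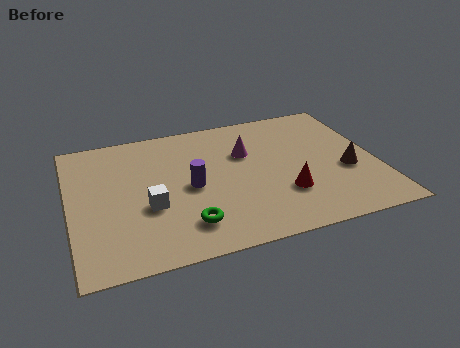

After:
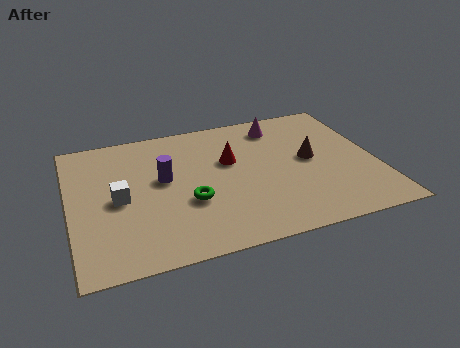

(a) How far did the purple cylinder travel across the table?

1.1

From (4.2, 3.6) to (3.3, 4.3), the purple cylinder covered √(0.9² + 0.7²) ≈ 1.1 units.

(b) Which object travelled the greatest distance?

the red cone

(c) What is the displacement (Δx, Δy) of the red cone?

(-1.7, 2.4)

The red cone started near (7.4, 2.3) and ended near (5.7, 4.7).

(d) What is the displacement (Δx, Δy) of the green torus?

(0.2, 1.2)

From the two frames, the green torus sits at roughly (3.9, 1.6) before and (4.1, 2.8) after.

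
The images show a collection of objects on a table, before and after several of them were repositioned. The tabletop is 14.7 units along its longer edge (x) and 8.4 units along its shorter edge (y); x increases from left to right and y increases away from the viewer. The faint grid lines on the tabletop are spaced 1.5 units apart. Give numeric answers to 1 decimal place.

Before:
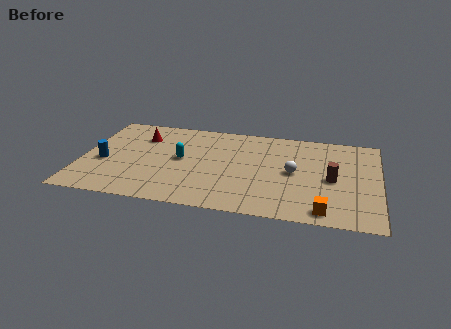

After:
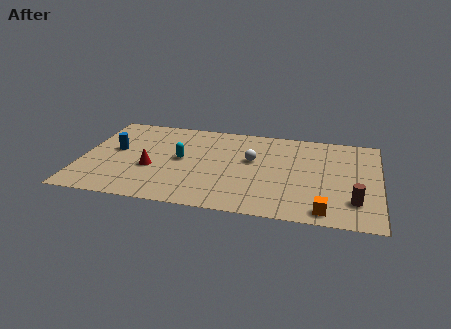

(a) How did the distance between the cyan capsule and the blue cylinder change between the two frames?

-0.6

They were about 3.9 units apart before and 3.3 after — 0.6 units closer together.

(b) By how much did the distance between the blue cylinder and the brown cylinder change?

+0.9

They were about 11.3 units apart before and 12.2 after — 0.9 units further apart.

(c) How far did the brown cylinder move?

2.1

The brown cylinder was near (12.4, 3.9) before and (13.5, 2.1) after, so it travelled √(1.1² + 1.8²) ≈ 2.1 units.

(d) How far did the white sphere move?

2.2

From (10.5, 4.2) to (8.4, 5.0), the white sphere covered √(2.1² + 0.8²) ≈ 2.2 units.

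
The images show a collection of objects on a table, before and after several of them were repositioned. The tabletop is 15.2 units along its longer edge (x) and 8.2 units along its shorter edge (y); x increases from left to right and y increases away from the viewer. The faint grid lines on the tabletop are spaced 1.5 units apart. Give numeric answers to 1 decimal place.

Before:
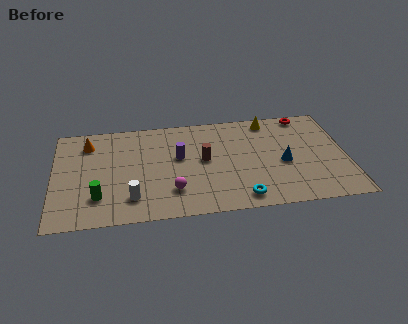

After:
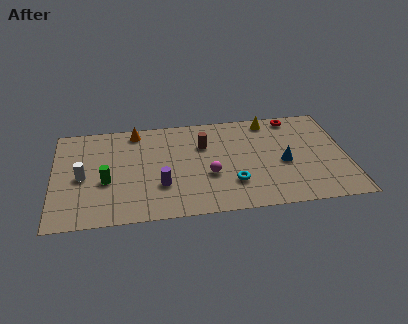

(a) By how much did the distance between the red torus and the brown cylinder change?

-1.1

They were about 6.2 units apart before and 5.1 after — 1.1 units closer together.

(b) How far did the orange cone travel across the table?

2.6

The orange cone moved from about (1.8, 6.5) to (4.3, 7.2), a distance of √(2.5² + 0.7²) ≈ 2.6.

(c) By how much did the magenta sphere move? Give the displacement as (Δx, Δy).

(1.9, 1.0)

The magenta sphere was at about (6.1, 2.1) and moved to about (8.0, 3.1).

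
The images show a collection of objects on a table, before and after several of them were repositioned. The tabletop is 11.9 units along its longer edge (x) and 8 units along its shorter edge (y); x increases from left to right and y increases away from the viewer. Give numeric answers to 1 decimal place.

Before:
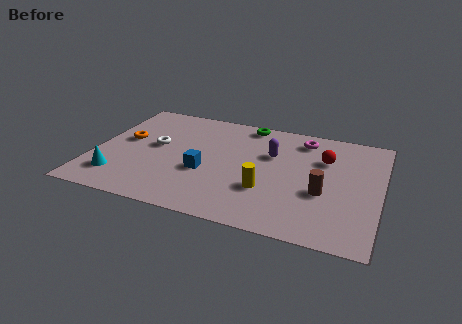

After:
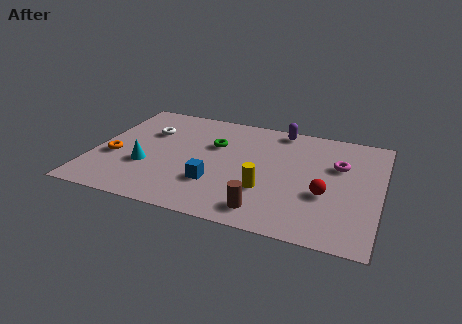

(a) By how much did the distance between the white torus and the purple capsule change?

+0.8

Before: roughly 4.9 units apart; after: 5.7. That's 0.8 units further apart.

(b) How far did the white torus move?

1.1

The white torus was near (2.5, 4.4) before and (2.1, 5.4) after, so it travelled √(0.4² + 1.0²) ≈ 1.1 units.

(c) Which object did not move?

the yellow cylinder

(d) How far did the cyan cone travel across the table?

1.6

From (1.2, 1.7) to (2.3, 2.8), the cyan cone covered √(1.1² + 1.1²) ≈ 1.6 units.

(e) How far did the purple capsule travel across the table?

2.0

The purple capsule was near (7.3, 5.2) before and (7.5, 7.2) after, so it travelled √(0.2² + 2.0²) ≈ 2.0 units.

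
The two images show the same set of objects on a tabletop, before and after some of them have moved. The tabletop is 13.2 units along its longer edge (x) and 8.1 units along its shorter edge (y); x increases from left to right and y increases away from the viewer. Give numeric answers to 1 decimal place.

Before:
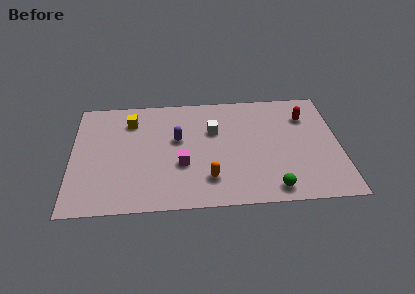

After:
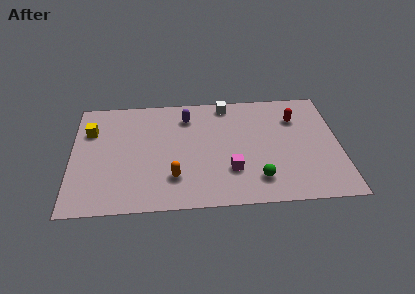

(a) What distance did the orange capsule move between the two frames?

1.7

From (6.7, 1.9) to (5.0, 2.1), the orange capsule covered √(1.7² + 0.2²) ≈ 1.7 units.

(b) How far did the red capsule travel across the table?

0.5

From (11.6, 6.0) to (11.1, 5.9), the red capsule covered √(0.5² + 0.1²) ≈ 0.5 units.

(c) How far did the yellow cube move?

2.1

The yellow cube moved from about (2.9, 6.3) to (0.9, 5.7), a distance of √(2.0² + 0.6²) ≈ 2.1.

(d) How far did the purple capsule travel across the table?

1.7

The purple capsule moved from about (5.2, 4.8) to (5.7, 6.4), a distance of √(0.5² + 1.6²) ≈ 1.7.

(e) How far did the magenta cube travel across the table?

2.5

From (5.4, 3.0) to (7.8, 2.4), the magenta cube covered √(2.4² + 0.6²) ≈ 2.5 units.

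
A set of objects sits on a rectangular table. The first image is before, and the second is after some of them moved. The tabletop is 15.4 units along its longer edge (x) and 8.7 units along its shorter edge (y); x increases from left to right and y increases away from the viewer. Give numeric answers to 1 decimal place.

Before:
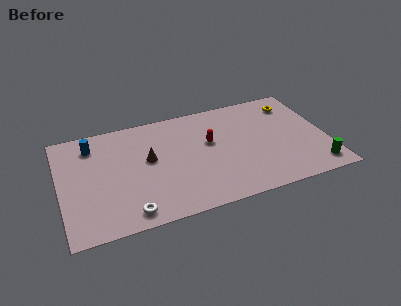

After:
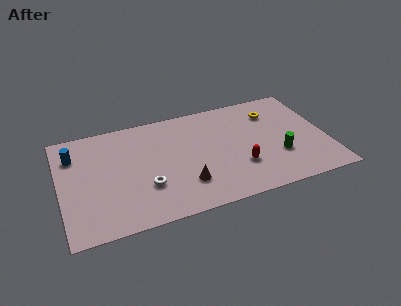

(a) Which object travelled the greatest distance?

the brown cone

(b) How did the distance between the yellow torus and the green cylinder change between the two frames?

-2.0

They were about 5.7 units apart before and 3.7 after — 2.0 units closer together.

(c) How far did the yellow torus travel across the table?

1.4

The yellow torus moved from about (13.8, 7.0) to (12.5, 6.6), a distance of √(1.3² + 0.4²) ≈ 1.4.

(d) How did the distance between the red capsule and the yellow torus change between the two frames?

-0.9

Before: roughly 5.4 units apart; after: 4.5. That's 0.9 units closer together.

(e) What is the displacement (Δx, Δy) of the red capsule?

(1.5, -2.5)

The red capsule was at about (8.7, 5.2) and moved to about (10.2, 2.7).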